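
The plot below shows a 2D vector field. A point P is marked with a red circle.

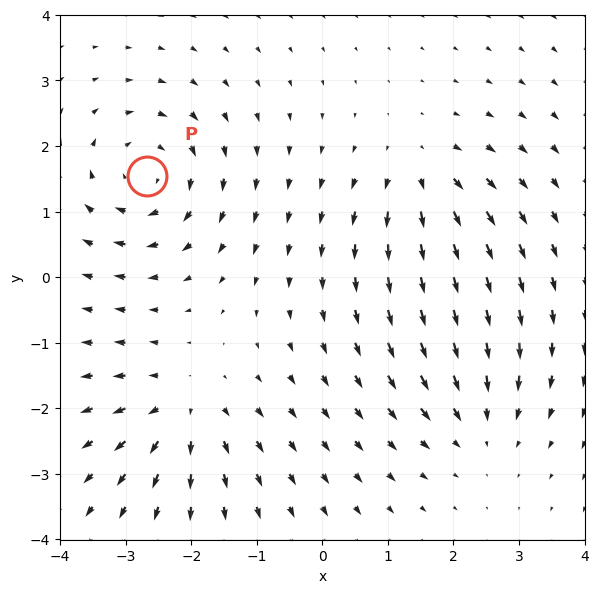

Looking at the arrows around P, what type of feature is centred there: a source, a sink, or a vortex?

vortex

At P (-2.7, 1.5) the arrows circulate clockwise. Divergence ≈0, curl about -6 — near-zero divergence with nonzero curl is a vortex.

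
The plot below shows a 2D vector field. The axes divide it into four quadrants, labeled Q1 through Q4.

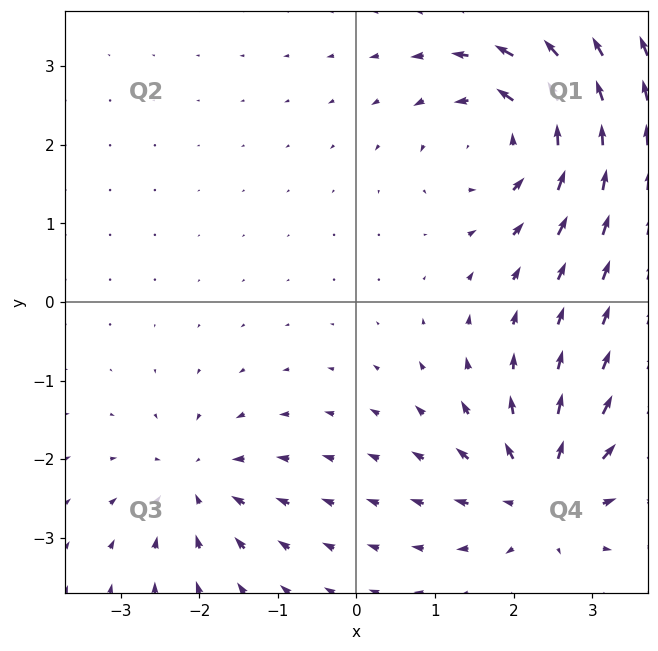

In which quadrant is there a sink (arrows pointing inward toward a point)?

The sink sits at approximately (-2.0, -2.3), which lies in quadrant Q3. The divergence there is about -4, negative as expected for a sink.

Q3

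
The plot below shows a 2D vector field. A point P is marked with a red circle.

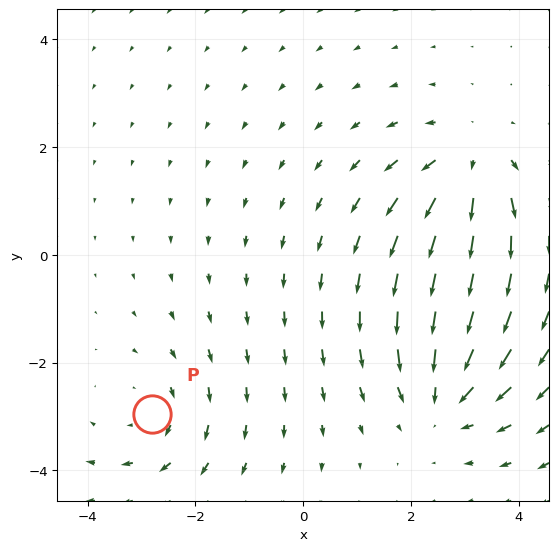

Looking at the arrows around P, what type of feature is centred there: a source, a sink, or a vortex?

vortex

At P (-2.8, -3.0) the arrows circulate clockwise. Divergence ≈0, curl about -3 — near-zero divergence with nonzero curl is a vortex.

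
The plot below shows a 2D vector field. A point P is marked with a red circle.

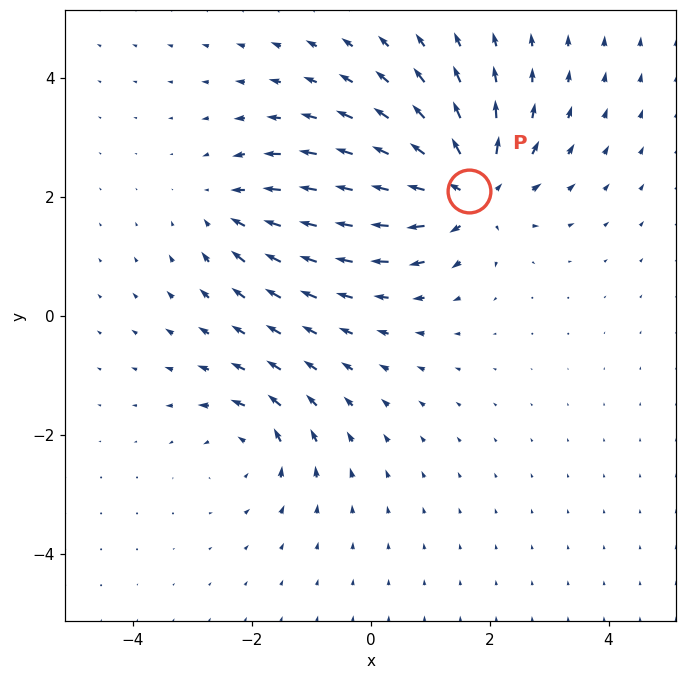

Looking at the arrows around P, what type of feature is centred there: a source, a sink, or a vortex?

source

At P (1.7, 2.1) the arrows spread outward. Divergence about +6, curl ≈0 — positive divergence with near-zero curl is a source.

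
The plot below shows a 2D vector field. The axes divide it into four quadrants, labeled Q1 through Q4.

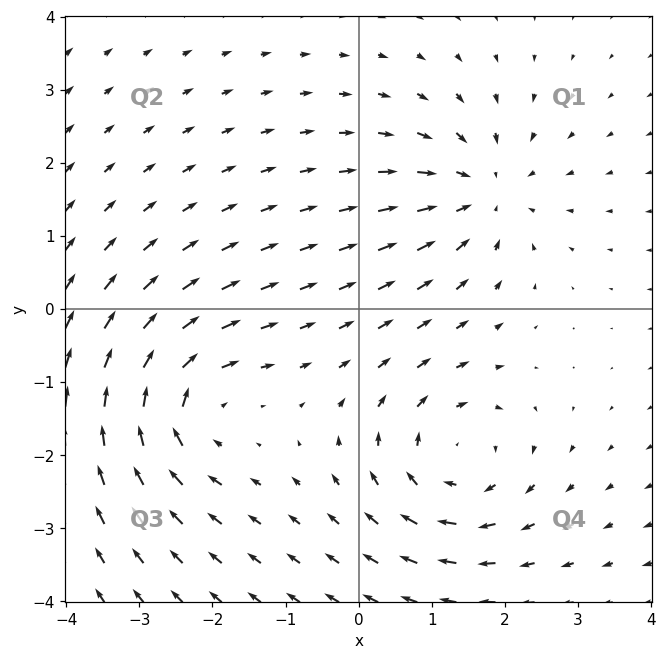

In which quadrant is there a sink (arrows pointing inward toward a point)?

Q1

The sink sits at approximately (1.7, 1.6), which lies in quadrant Q1. The divergence there is about -5, negative as expected for a sink.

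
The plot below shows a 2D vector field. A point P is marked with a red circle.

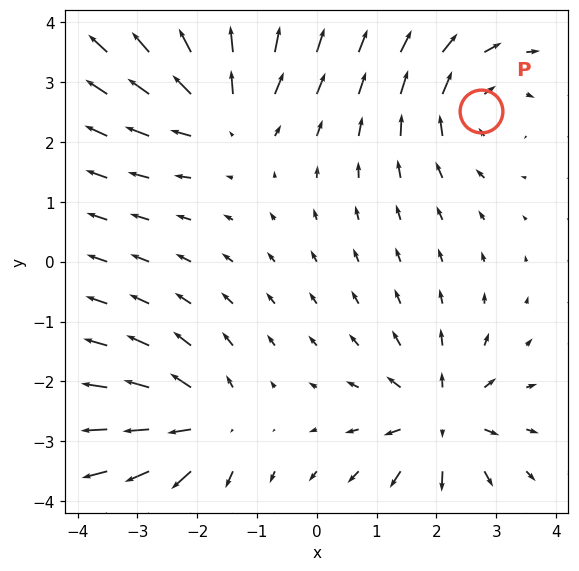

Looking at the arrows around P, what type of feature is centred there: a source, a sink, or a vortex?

At P (2.7, 2.5) the arrows circulate clockwise. Divergence ≈0, curl about -3 — near-zero divergence with nonzero curl is a vortex.

vortex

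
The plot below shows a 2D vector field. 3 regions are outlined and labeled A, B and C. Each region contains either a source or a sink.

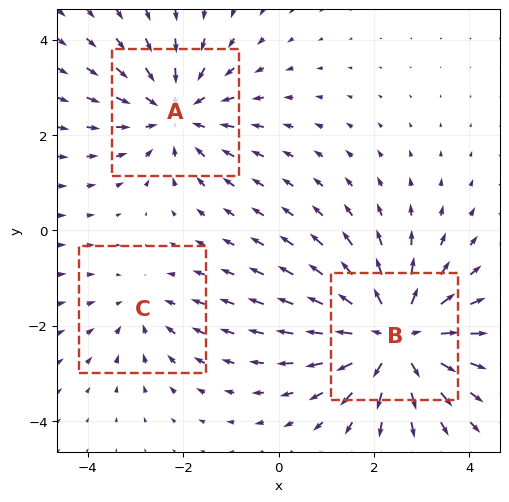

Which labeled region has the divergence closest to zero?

Divergence at each region's feature centre — A: about -3, B: about +4, C: about -2. Region C is closest to zero.

C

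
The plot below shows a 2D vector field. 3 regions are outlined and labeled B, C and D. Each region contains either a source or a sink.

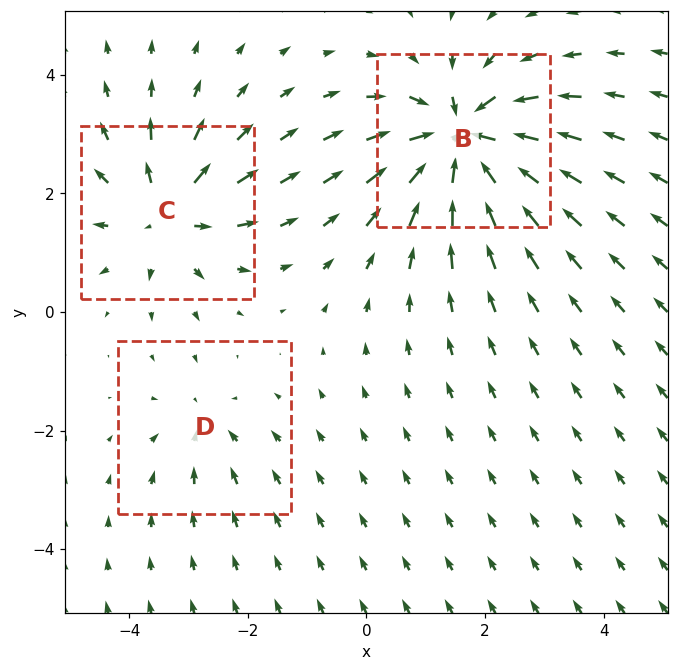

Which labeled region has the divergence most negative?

Divergence at each region's feature centre — B: about -6, C: about +4, D: about -2. Region B is most negative.

B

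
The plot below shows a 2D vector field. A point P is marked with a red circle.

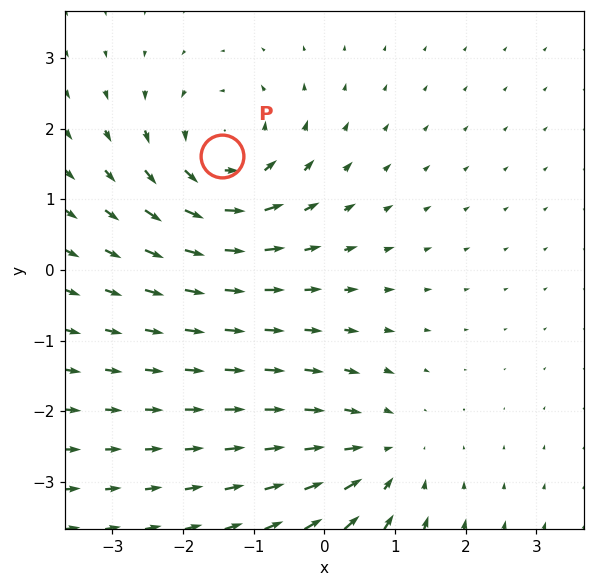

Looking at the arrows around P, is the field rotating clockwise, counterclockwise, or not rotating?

Near P at (-1.5, 1.6) the arrows circulate counterclockwise. The curl (z-component) there is about +4; positive curl means counterclockwise rotation.

counterclockwise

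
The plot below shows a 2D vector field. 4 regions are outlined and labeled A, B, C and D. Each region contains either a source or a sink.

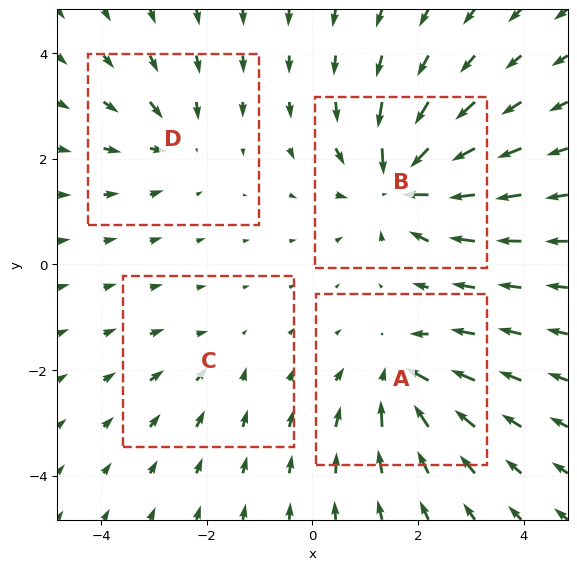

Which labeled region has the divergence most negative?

Divergence at each region's feature centre — A: about -5, B: about -7, C: about -2, D: about -4. Region B is most negative.

B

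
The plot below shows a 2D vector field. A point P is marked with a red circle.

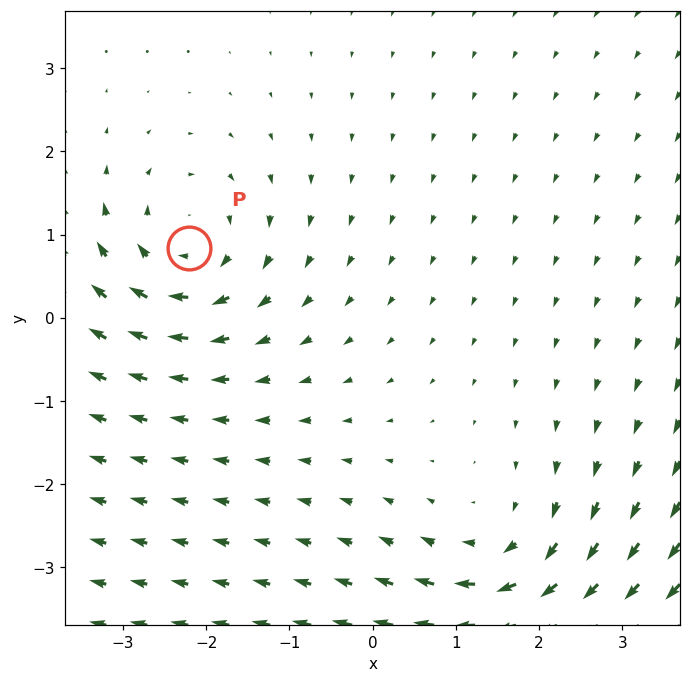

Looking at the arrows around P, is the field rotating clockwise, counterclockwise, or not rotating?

Near P at (-2.2, 0.8) the arrows circulate clockwise. The curl (z-component) there is about -4; negative curl means clockwise rotation.

clockwise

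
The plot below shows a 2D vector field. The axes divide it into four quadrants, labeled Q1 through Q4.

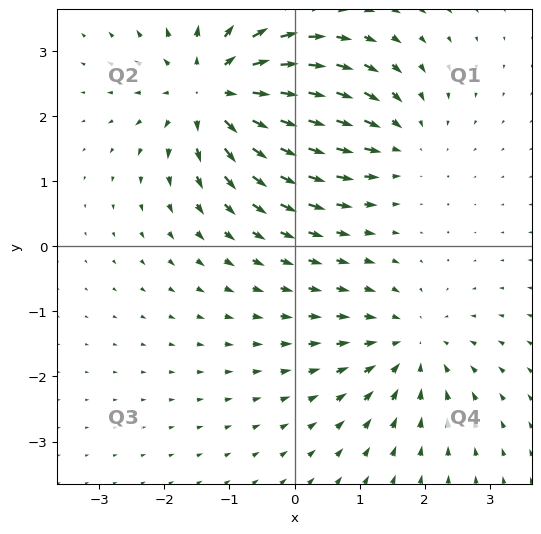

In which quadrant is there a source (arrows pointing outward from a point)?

Q2

The source sits at approximately (-1.2, 2.4), which lies in quadrant Q2. The divergence there is about +5, positive as expected for a source.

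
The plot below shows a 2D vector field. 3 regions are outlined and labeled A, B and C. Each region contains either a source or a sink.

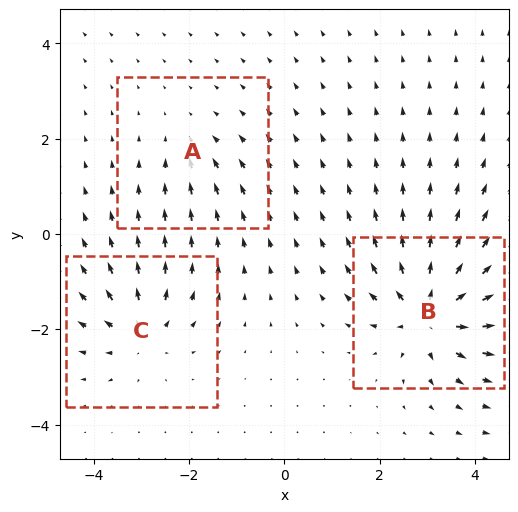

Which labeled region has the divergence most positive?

B

Divergence at each region's feature centre — A: about -2, B: about +6, C: about +4. Region B is most positive.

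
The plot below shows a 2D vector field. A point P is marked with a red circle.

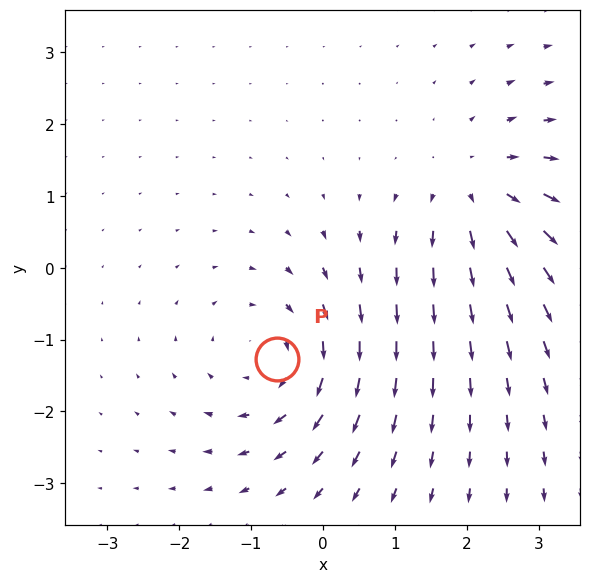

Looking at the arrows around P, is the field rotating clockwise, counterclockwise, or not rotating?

Near P at (-0.6, -1.3) the arrows circulate clockwise. The curl (z-component) there is about -3; negative curl means clockwise rotation.

clockwise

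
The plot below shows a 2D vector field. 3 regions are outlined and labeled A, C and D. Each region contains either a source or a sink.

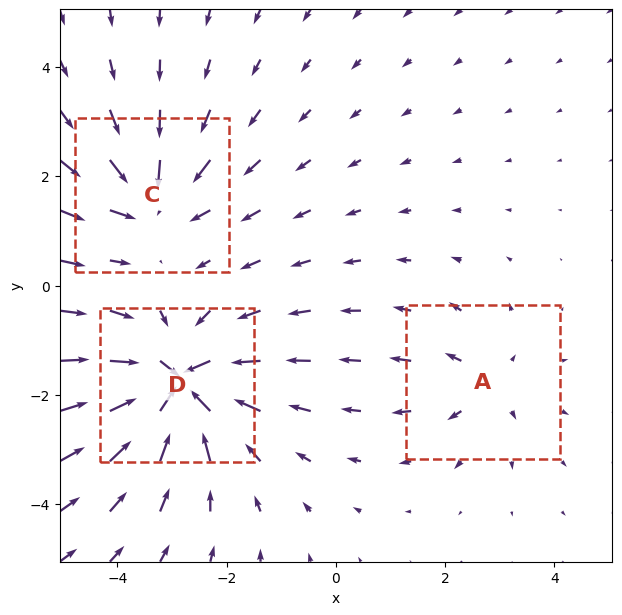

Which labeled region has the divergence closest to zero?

A

Divergence at each region's feature centre — A: about +3, C: about -4, D: about -6. Region A is closest to zero.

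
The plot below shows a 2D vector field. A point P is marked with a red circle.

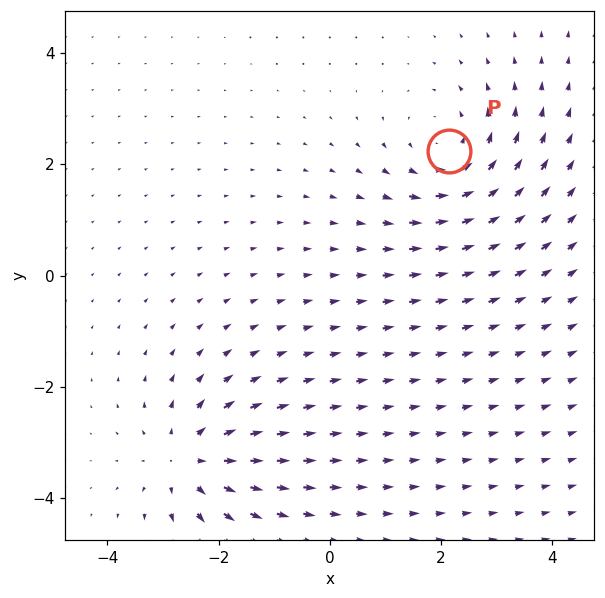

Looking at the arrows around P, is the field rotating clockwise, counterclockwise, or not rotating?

counterclockwise

Near P at (2.1, 2.2) the arrows circulate counterclockwise. The curl (z-component) there is about +4; positive curl means counterclockwise rotation.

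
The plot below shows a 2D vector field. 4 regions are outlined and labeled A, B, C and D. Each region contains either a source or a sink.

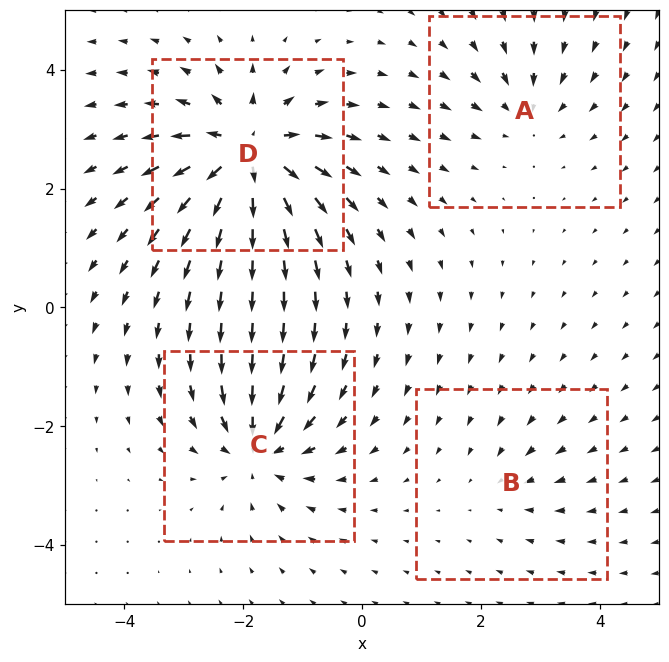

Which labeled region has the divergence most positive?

D

Divergence at each region's feature centre — A: about -4, B: about -2, C: about -6, D: about +9. Region D is most positive.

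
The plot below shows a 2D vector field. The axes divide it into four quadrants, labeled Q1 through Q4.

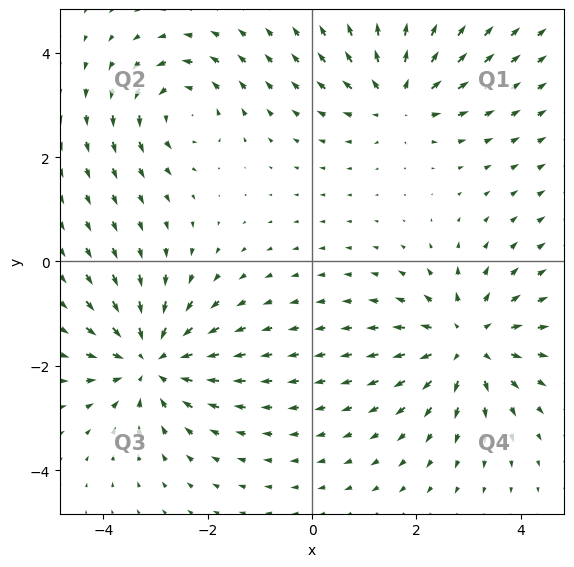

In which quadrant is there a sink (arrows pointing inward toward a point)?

The sink sits at approximately (-3.1, -1.9), which lies in quadrant Q3. The divergence there is about -5, negative as expected for a sink.

Q3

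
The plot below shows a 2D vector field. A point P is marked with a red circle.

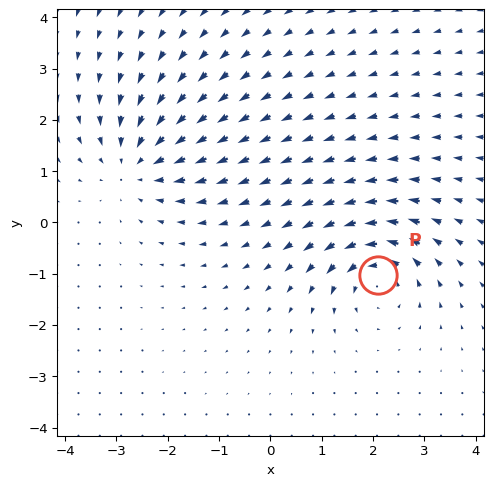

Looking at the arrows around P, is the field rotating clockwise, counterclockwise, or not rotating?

counterclockwise

Near P at (2.1, -1.0) the arrows circulate counterclockwise. The curl (z-component) there is about +5; positive curl means counterclockwise rotation.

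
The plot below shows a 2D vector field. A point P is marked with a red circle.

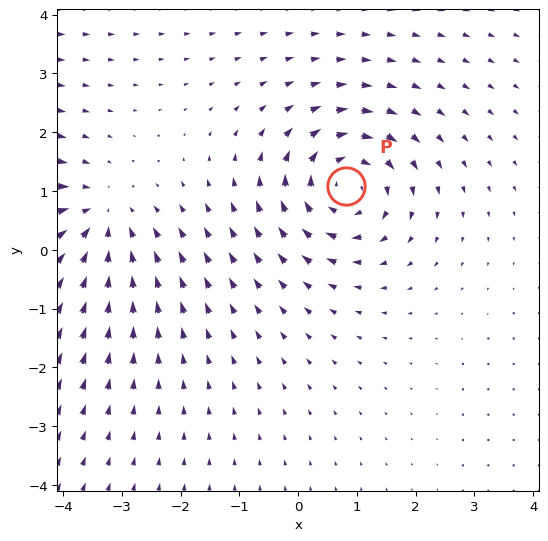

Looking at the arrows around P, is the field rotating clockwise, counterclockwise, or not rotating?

Near P at (0.8, 1.1) the arrows circulate clockwise. The curl (z-component) there is about -4; negative curl means clockwise rotation.

clockwise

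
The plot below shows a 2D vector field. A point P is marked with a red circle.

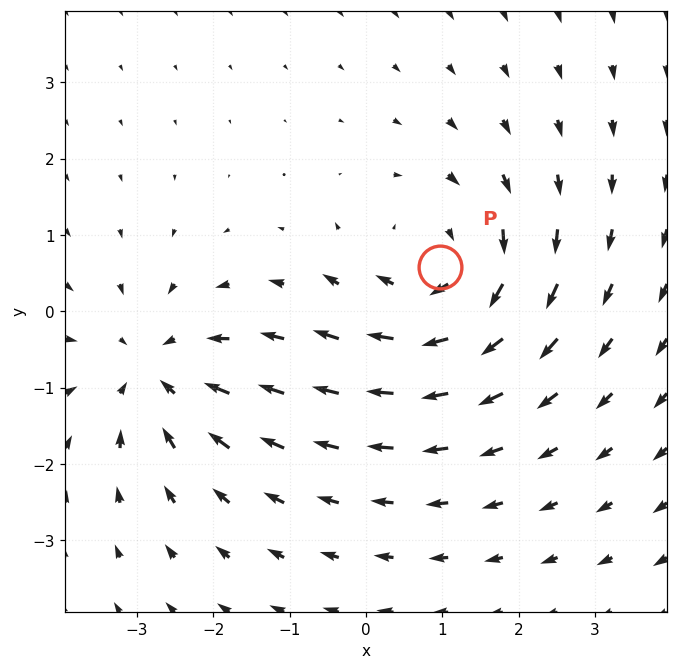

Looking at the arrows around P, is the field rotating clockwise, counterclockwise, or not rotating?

clockwise

Near P at (1.0, 0.6) the arrows circulate clockwise. The curl (z-component) there is about -4; negative curl means clockwise rotation.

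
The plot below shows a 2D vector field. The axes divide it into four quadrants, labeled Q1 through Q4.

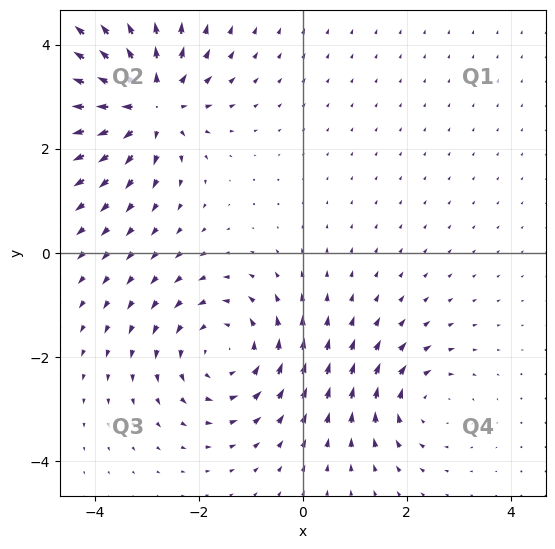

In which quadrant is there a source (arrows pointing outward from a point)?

Q2

The source sits at approximately (-3.0, 2.9), which lies in quadrant Q2. The divergence there is about +5, positive as expected for a source.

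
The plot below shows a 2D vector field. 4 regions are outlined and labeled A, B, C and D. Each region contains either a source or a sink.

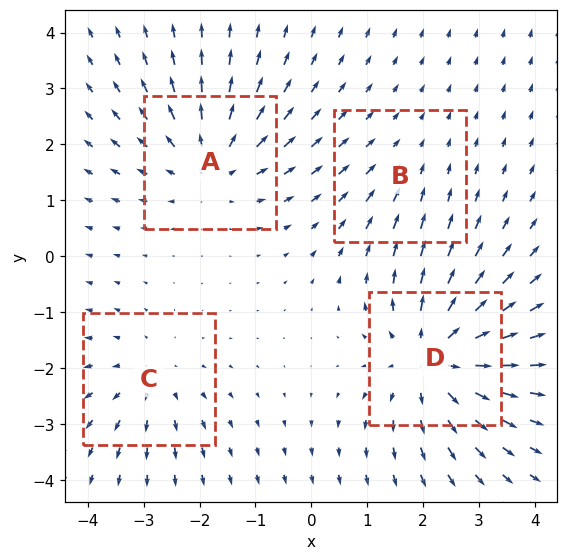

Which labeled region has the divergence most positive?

Divergence at each region's feature centre — A: about +5, B: about -2, C: about +3, D: about +6. Region D is most positive.

D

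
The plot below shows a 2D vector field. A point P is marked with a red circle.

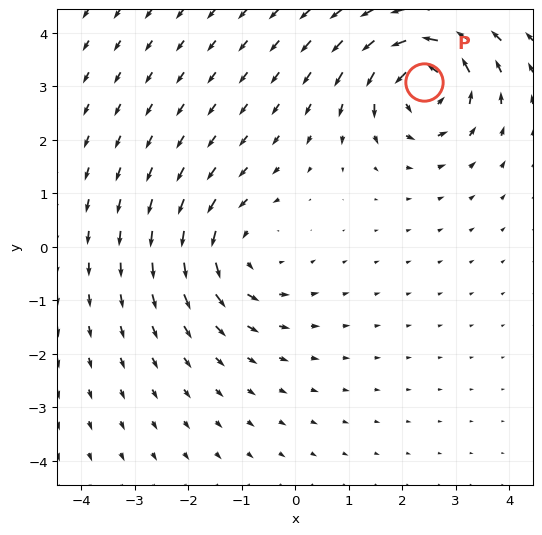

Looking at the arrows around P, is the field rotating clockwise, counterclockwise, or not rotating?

Near P at (2.4, 3.1) the arrows circulate counterclockwise. The curl (z-component) there is about +5; positive curl means counterclockwise rotation.

counterclockwise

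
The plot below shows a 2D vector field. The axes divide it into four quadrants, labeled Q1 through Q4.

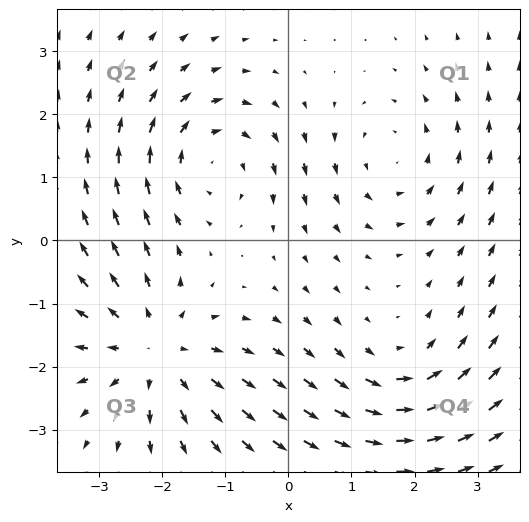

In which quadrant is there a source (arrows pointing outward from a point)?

The source sits at approximately (-2.1, -1.7), which lies in quadrant Q3. The divergence there is about +4, positive as expected for a source.

Q3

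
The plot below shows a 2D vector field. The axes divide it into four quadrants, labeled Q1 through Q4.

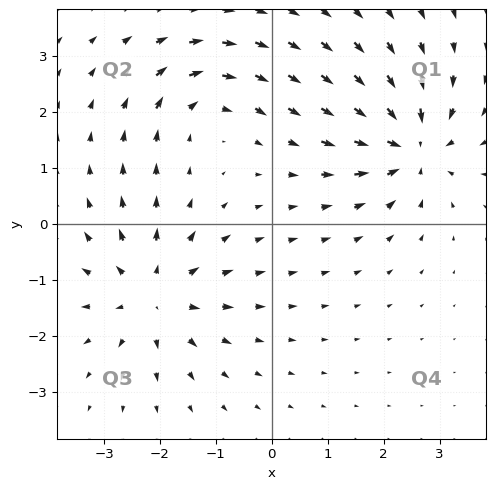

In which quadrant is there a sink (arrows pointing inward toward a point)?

Q1

The sink sits at approximately (2.5, 1.4), which lies in quadrant Q1. The divergence there is about -6, negative as expected for a sink.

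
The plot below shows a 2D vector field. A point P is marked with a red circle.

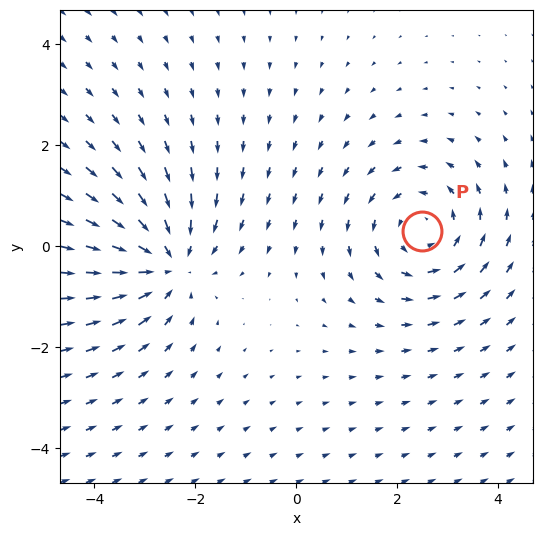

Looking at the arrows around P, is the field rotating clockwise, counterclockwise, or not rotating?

counterclockwise

Near P at (2.5, 0.3) the arrows circulate counterclockwise. The curl (z-component) there is about +3; positive curl means counterclockwise rotation.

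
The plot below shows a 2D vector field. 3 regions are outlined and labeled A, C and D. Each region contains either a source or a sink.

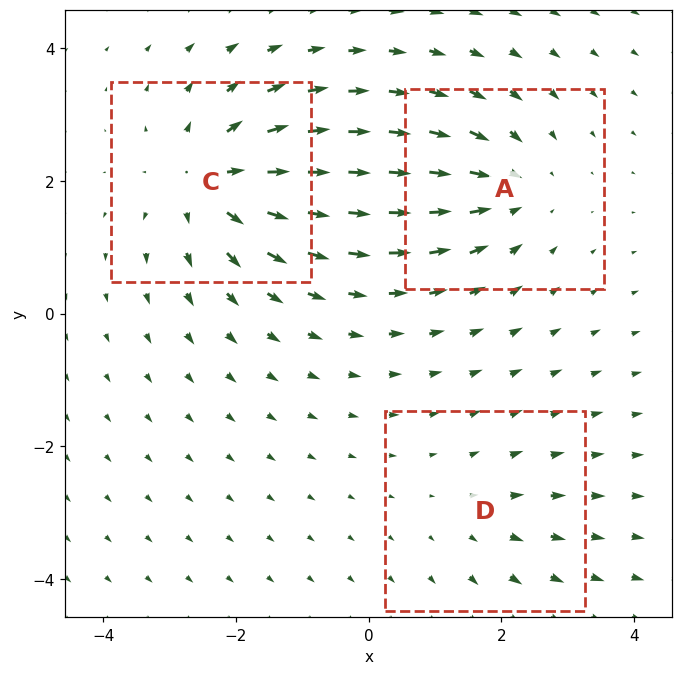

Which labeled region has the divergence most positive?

C

Divergence at each region's feature centre — A: about -3, C: about +4, D: about +2. Region C is most positive.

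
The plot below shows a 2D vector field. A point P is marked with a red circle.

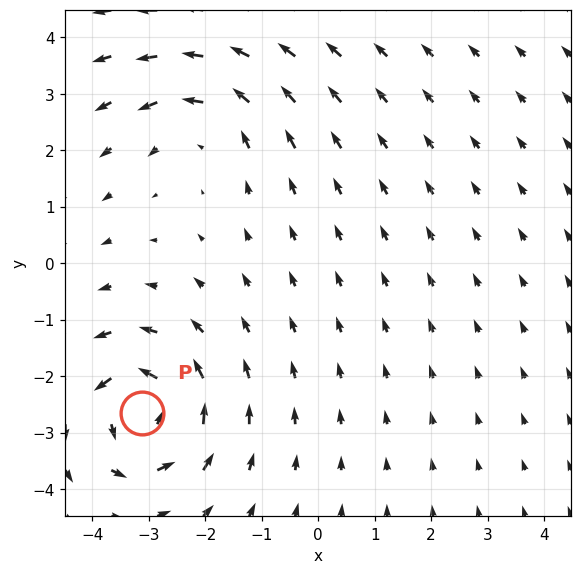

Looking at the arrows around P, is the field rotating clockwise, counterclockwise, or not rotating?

Near P at (-3.1, -2.7) the arrows circulate counterclockwise. The curl (z-component) there is about +6; positive curl means counterclockwise rotation.

counterclockwise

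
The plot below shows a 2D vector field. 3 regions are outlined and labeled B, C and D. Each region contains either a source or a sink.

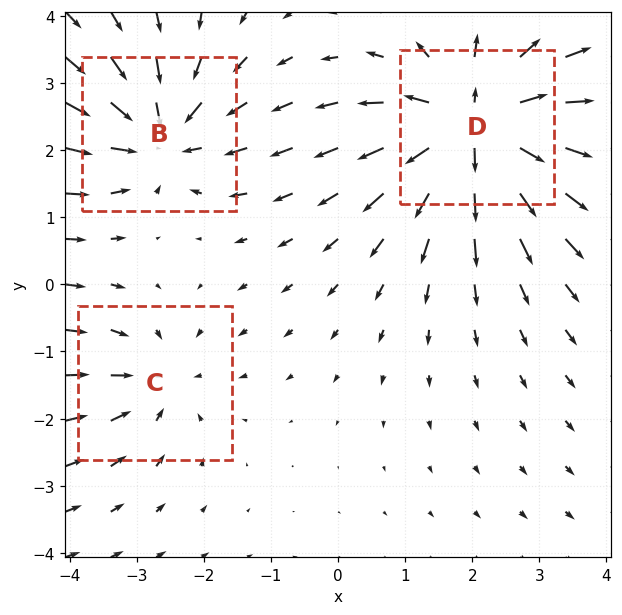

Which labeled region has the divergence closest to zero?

Divergence at each region's feature centre — B: about -4, C: about -2, D: about +5. Region C is closest to zero.

C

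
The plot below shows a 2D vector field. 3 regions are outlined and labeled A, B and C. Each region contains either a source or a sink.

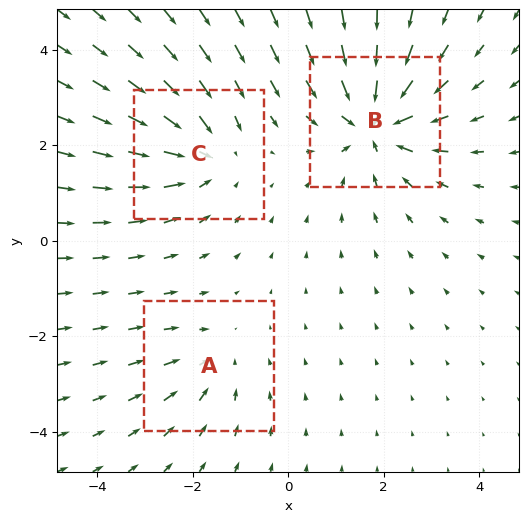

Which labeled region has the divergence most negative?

B

Divergence at each region's feature centre — A: about -2, B: about -5, C: about -3. Region B is most negative.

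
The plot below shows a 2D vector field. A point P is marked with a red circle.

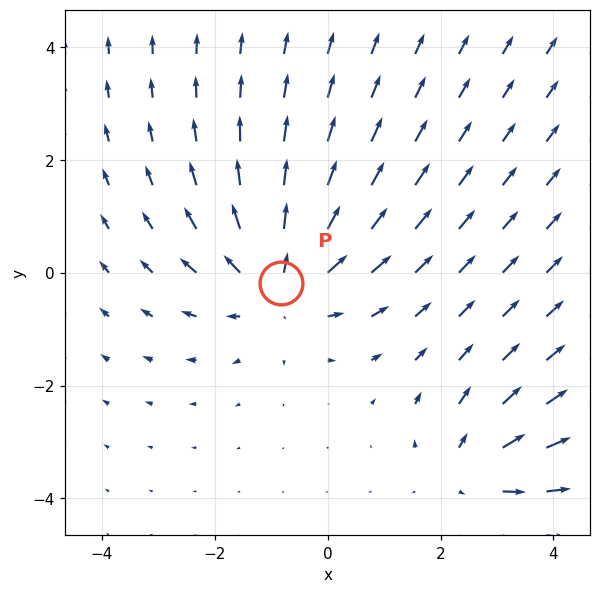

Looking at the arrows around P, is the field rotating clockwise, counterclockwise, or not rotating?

not rotating

Near P at (-0.8, -0.2) the arrows show no circulation. The curl there is ≈0.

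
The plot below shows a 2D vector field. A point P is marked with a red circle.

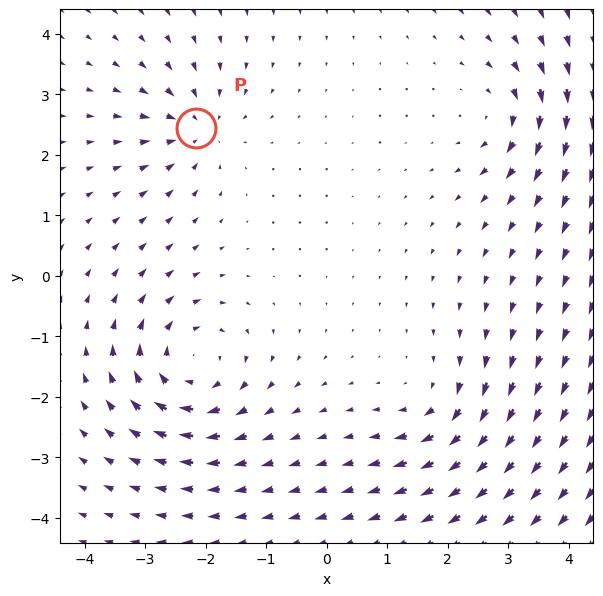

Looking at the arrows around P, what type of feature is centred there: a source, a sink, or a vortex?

sink

At P (-2.2, 2.5) the arrows converge inward. Divergence about -4, curl ≈0 — negative divergence with near-zero curl is a sink.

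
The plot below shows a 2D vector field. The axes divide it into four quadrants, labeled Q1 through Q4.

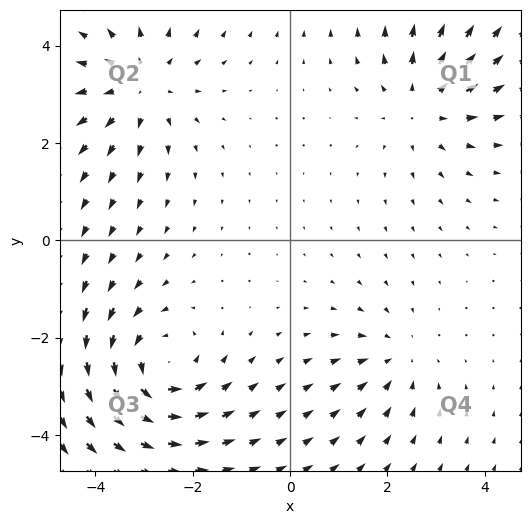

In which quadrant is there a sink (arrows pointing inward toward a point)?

The sink sits at approximately (2.2, -2.4), which lies in quadrant Q4. The divergence there is about -3, negative as expected for a sink.

Q4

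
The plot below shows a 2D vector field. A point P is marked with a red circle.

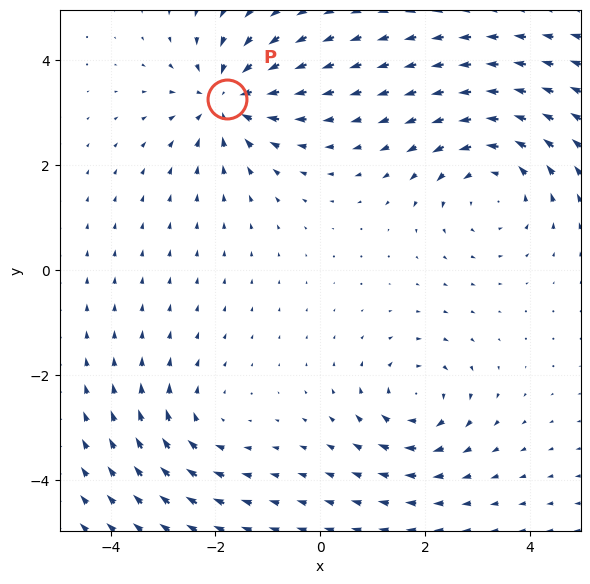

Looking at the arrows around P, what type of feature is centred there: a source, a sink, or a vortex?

sink

At P (-1.8, 3.3) the arrows converge inward. Divergence about -4, curl ≈0 — negative divergence with near-zero curl is a sink.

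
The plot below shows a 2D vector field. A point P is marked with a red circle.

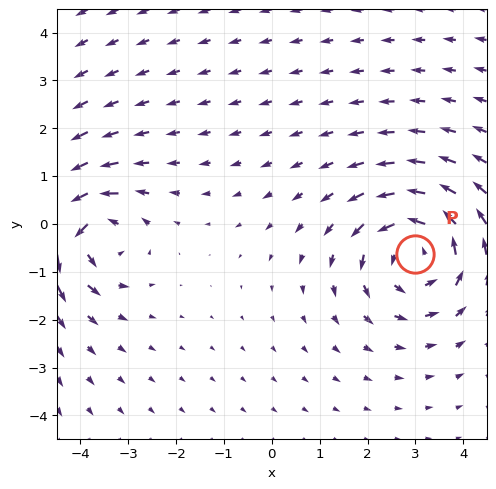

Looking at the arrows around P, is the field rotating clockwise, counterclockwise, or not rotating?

counterclockwise

Near P at (3.0, -0.6) the arrows circulate counterclockwise. The curl (z-component) there is about +4; positive curl means counterclockwise rotation.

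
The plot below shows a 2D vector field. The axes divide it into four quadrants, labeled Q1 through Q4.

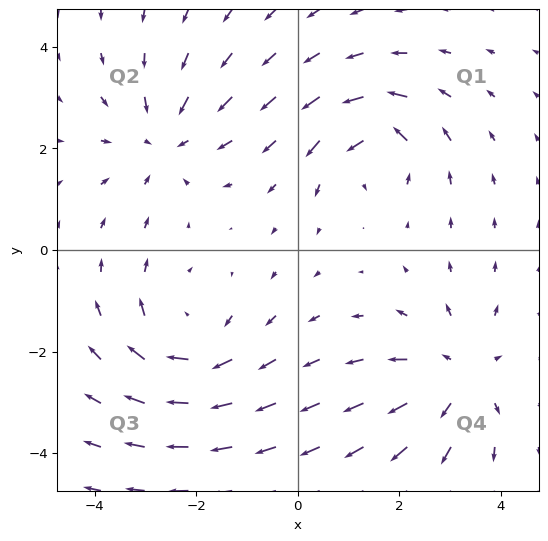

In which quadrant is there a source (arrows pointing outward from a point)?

The source sits at approximately (3.2, -2.5), which lies in quadrant Q4. The divergence there is about +4, positive as expected for a source.

Q4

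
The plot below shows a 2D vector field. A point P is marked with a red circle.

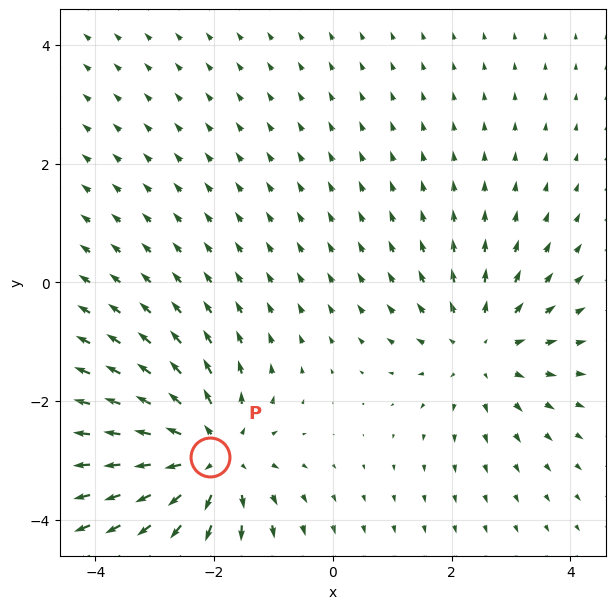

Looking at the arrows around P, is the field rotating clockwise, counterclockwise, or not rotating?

not rotating

Near P at (-2.1, -2.9) the arrows show no circulation. The curl there is ≈0.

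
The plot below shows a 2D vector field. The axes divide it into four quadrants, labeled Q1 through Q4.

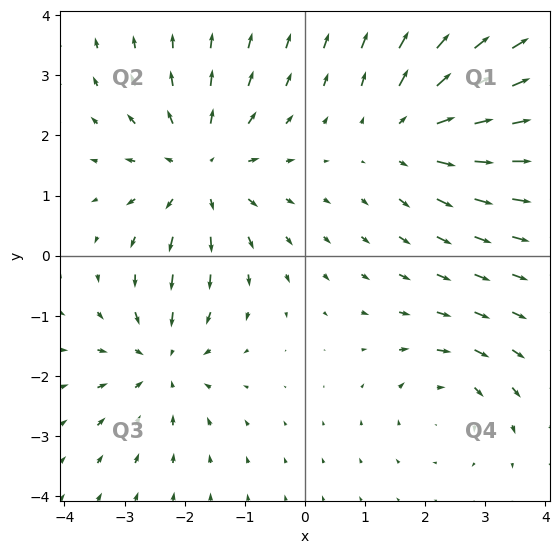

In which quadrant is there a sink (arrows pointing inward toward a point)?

Q3

The sink sits at approximately (-2.4, -1.8), which lies in quadrant Q3. The divergence there is about -4, negative as expected for a sink.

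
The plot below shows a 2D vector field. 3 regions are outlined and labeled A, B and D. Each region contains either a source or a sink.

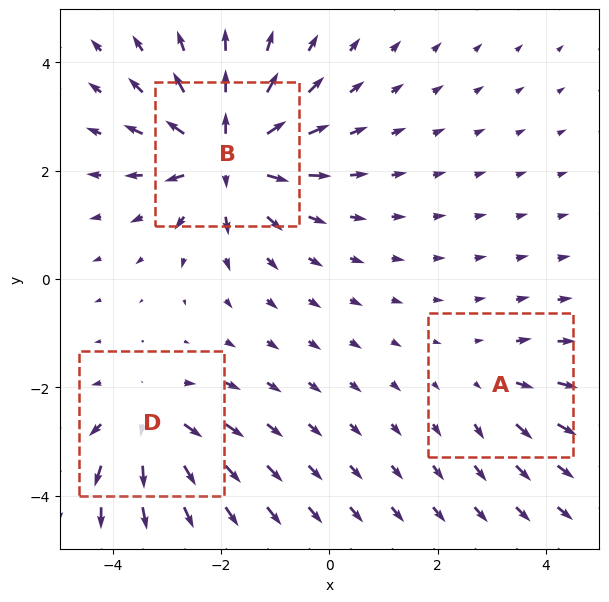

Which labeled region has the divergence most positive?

B

Divergence at each region's feature centre — A: about +2, B: about +6, D: about +4. Region B is most positive.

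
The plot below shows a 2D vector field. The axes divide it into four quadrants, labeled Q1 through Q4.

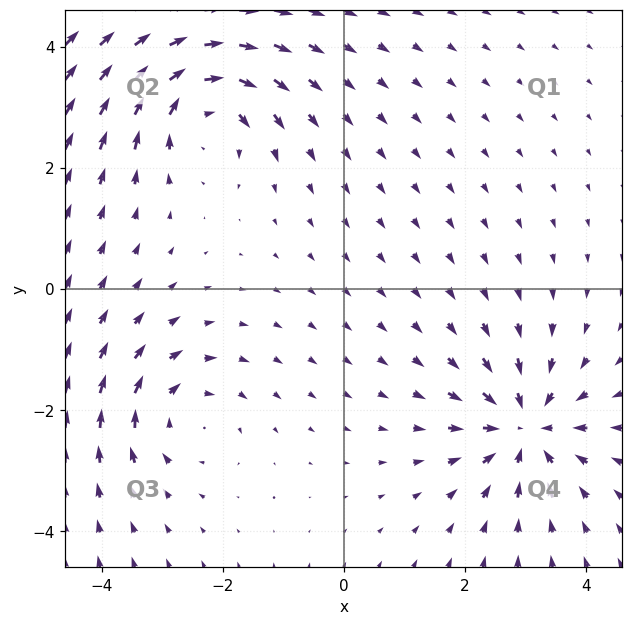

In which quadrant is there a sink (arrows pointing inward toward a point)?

Q4

The sink sits at approximately (3.0, -2.3), which lies in quadrant Q4. The divergence there is about -6, negative as expected for a sink.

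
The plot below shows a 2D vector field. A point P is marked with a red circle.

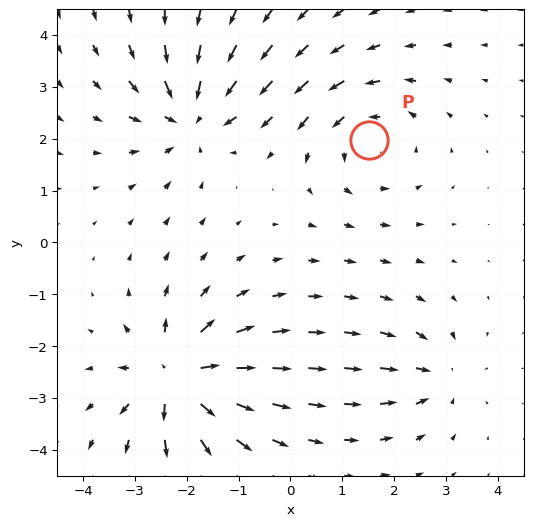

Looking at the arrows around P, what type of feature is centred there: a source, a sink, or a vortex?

At P (1.5, 2.0) the arrows circulate counterclockwise. Divergence ≈0, curl about +4 — near-zero divergence with nonzero curl is a vortex.

vortex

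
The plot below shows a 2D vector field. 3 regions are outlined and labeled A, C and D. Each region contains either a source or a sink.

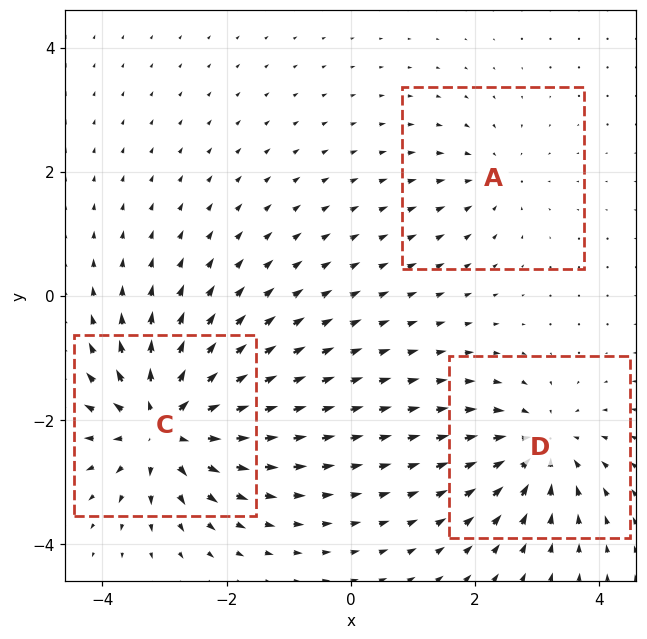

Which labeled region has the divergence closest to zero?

Divergence at each region's feature centre — A: about -2, C: about +6, D: about -4. Region A is closest to zero.

A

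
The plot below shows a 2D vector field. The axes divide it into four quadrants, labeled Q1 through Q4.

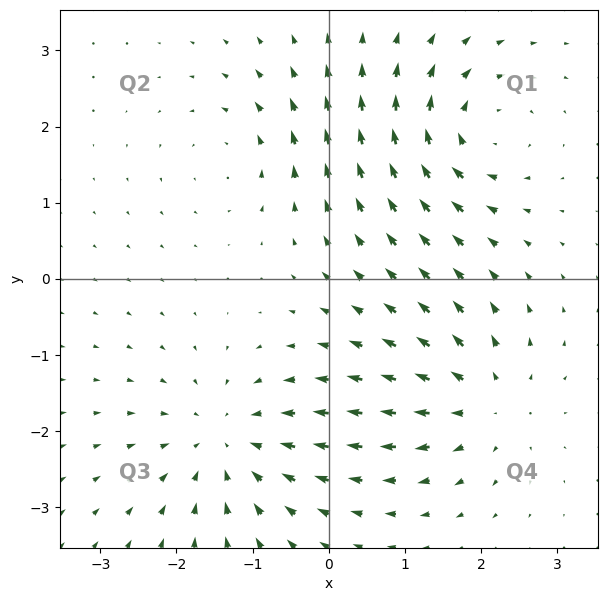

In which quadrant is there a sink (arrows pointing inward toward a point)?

The sink sits at approximately (-1.3, -2.1), which lies in quadrant Q3. The divergence there is about -5, negative as expected for a sink.

Q3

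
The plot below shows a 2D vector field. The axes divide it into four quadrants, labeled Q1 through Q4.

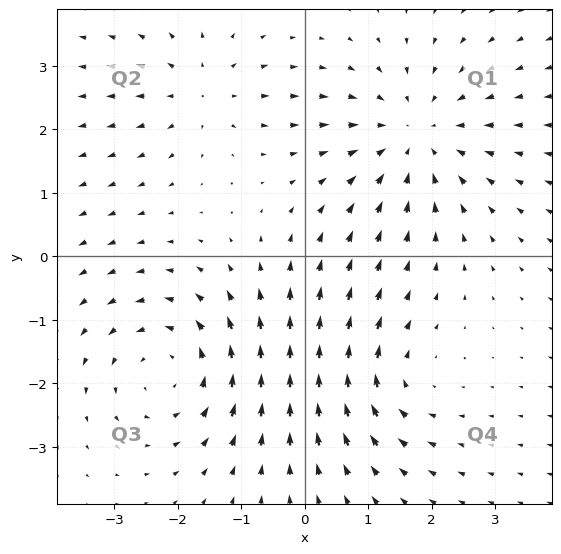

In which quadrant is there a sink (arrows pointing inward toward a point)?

The sink sits at approximately (1.8, 1.9), which lies in quadrant Q1. The divergence there is about -4, negative as expected for a sink.

Q1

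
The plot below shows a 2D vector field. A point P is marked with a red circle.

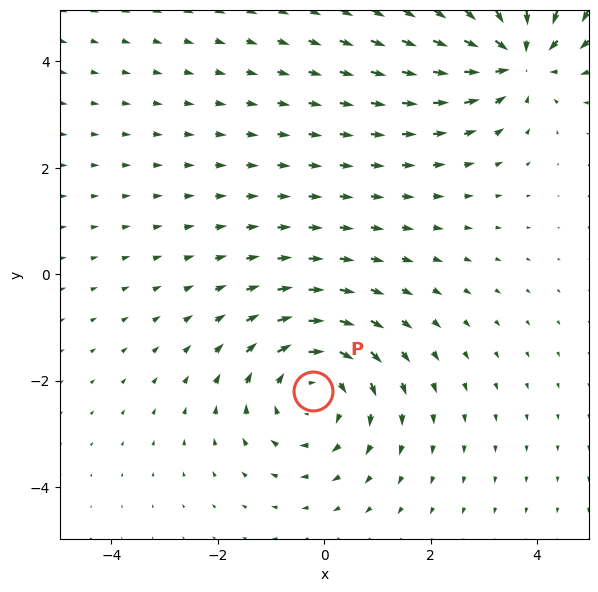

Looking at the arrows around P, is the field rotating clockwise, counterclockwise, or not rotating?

clockwise

Near P at (-0.2, -2.2) the arrows circulate clockwise. The curl (z-component) there is about -3; negative curl means clockwise rotation.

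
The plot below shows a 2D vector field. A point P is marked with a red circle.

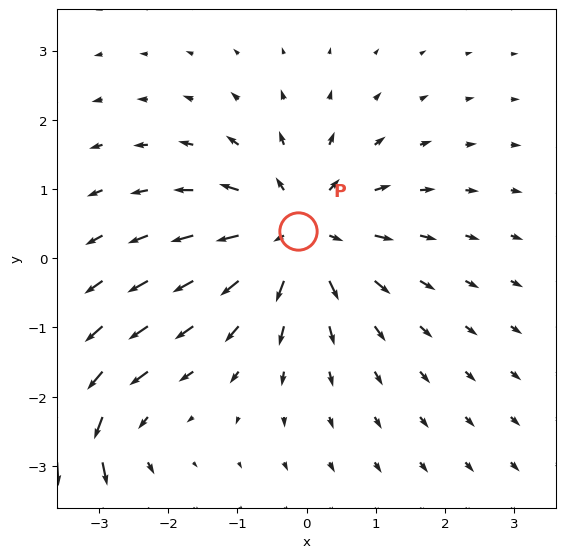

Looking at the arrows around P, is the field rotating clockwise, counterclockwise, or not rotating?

Near P at (-0.1, 0.4) the arrows show no circulation. The curl there is ≈0.

not rotating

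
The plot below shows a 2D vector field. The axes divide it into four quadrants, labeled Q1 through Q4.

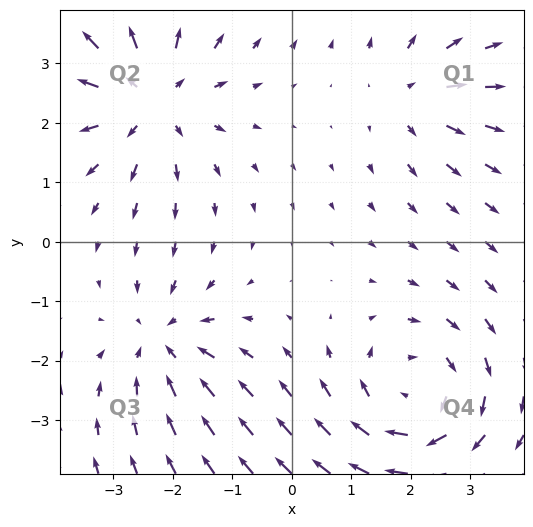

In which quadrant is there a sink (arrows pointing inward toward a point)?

Q3

The sink sits at approximately (-2.2, -1.7), which lies in quadrant Q3. The divergence there is about -4, negative as expected for a sink.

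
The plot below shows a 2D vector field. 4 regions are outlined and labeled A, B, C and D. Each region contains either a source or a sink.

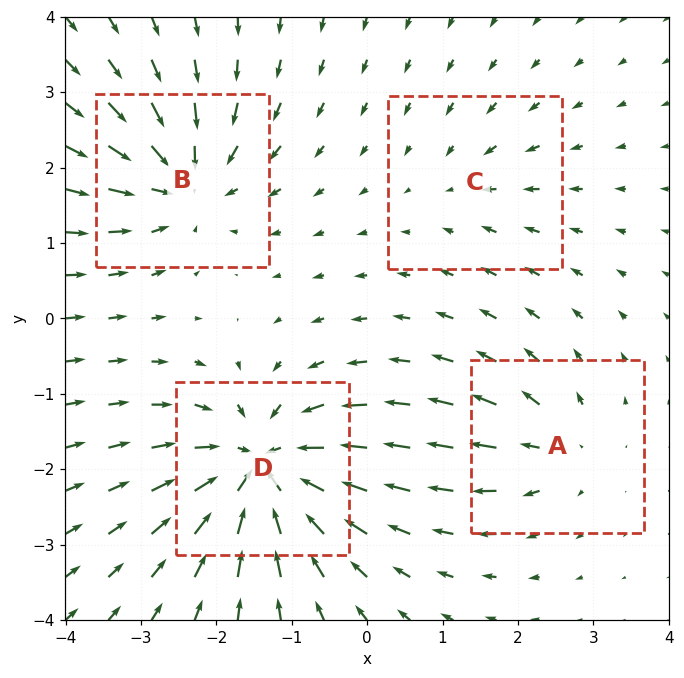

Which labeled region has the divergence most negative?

D

Divergence at each region's feature centre — A: about +4, B: about -7, C: about -3, D: about -9. Region D is most negative.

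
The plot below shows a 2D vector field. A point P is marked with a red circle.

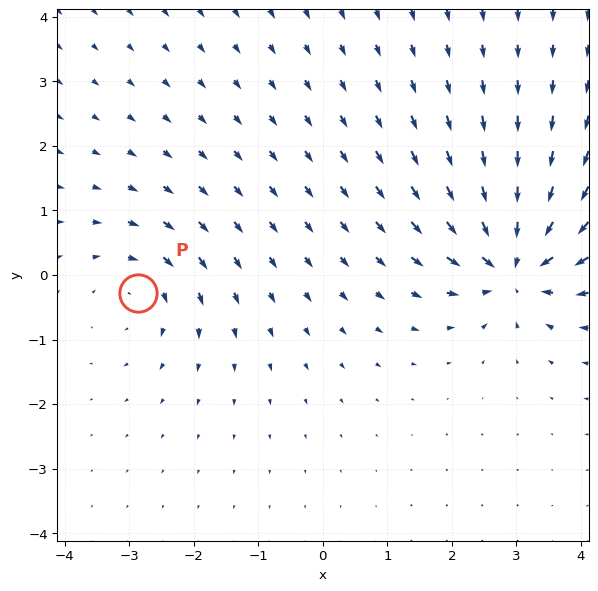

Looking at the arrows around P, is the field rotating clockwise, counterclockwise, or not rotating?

Near P at (-2.9, -0.3) the arrows circulate clockwise. The curl (z-component) there is about -3; negative curl means clockwise rotation.

clockwise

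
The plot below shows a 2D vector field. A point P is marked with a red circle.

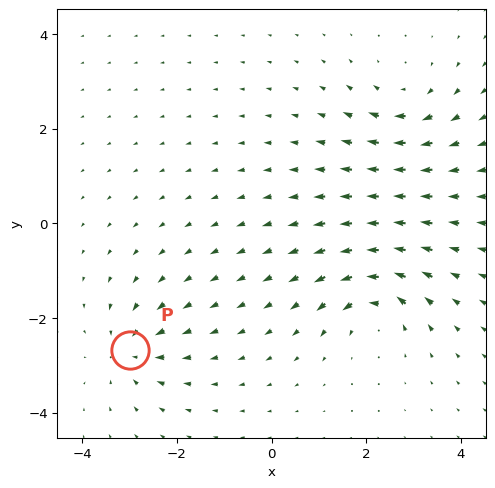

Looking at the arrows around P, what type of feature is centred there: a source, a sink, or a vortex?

At P (-3.0, -2.7) the arrows converge inward. Divergence about -4, curl ≈0 — negative divergence with near-zero curl is a sink.

sink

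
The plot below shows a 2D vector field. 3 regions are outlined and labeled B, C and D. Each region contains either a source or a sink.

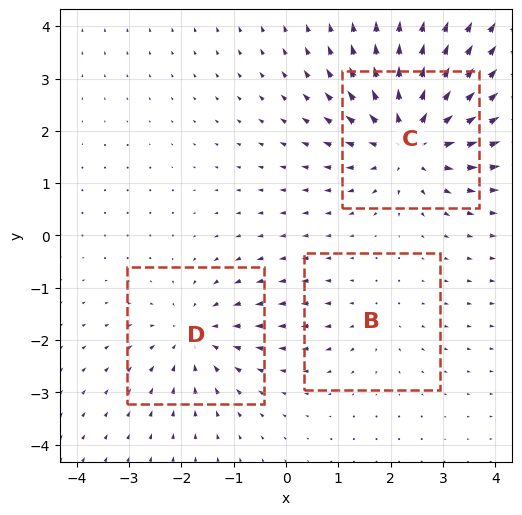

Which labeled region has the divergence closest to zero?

B

Divergence at each region's feature centre — B: about +2, C: about +5, D: about -3. Region B is closest to zero.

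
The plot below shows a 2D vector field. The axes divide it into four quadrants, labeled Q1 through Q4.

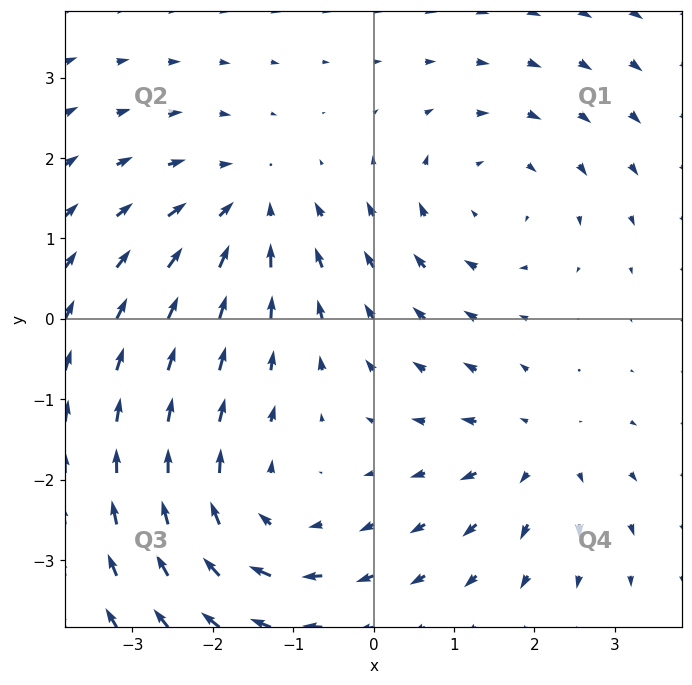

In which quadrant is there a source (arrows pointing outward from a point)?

Q4

The source sits at approximately (2.0, -1.6), which lies in quadrant Q4. The divergence there is about +3, positive as expected for a source.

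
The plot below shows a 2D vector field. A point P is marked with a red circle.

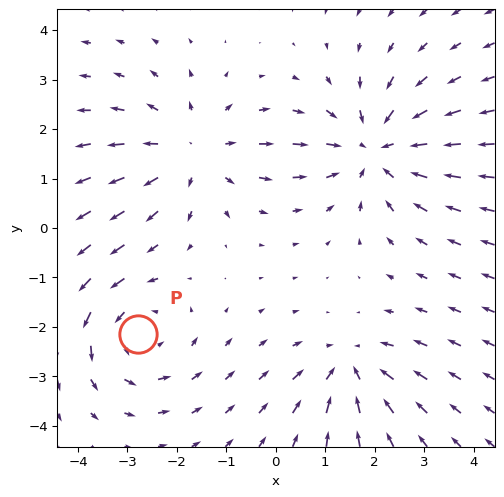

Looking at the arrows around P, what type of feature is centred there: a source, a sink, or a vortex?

At P (-2.8, -2.1) the arrows circulate counterclockwise. Divergence ≈0, curl about +3 — near-zero divergence with nonzero curl is a vortex.

vortex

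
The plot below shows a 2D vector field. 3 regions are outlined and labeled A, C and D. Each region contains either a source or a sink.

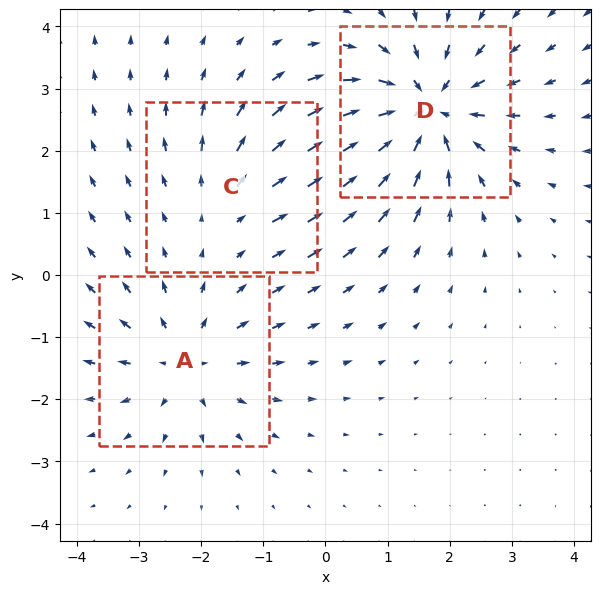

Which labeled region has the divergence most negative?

Divergence at each region's feature centre — A: about +3, C: about +2, D: about -5. Region D is most negative.

D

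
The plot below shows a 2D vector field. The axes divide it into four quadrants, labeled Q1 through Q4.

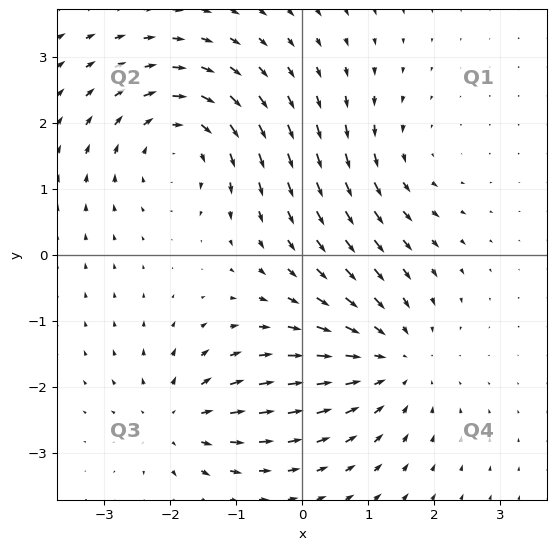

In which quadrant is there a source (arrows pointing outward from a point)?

Q3

The source sits at approximately (-1.9, -2.5), which lies in quadrant Q3. The divergence there is about +4, positive as expected for a source.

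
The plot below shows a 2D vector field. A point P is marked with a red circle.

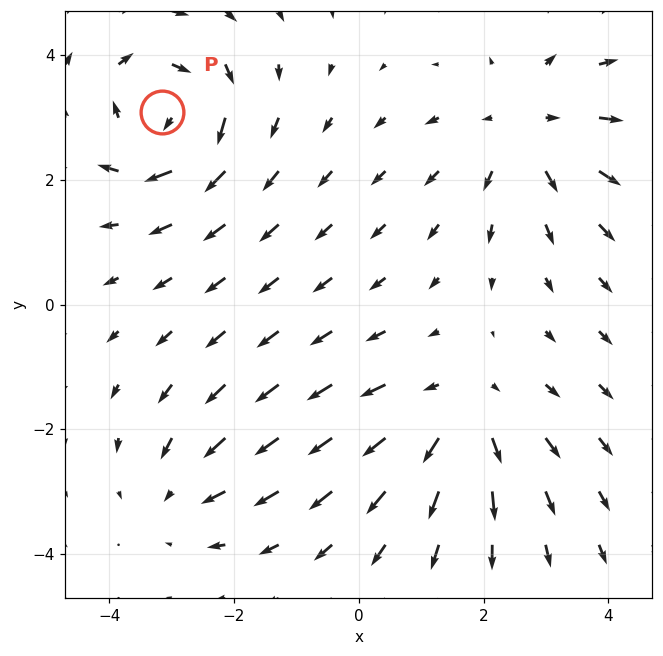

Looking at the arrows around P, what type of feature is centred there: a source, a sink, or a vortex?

At P (-3.2, 3.1) the arrows circulate clockwise. Divergence ≈0, curl about -5 — near-zero divergence with nonzero curl is a vortex.

vortex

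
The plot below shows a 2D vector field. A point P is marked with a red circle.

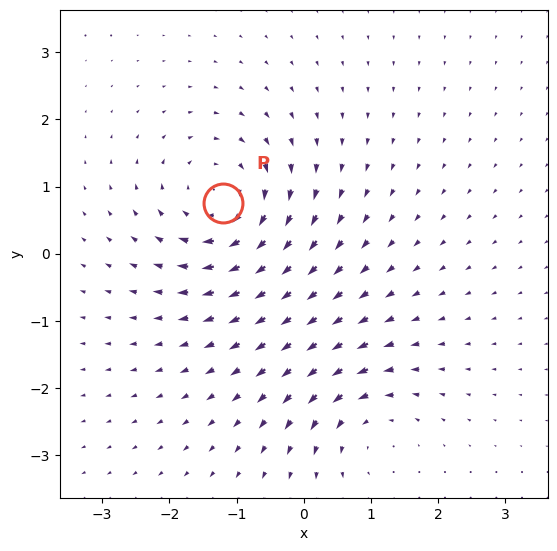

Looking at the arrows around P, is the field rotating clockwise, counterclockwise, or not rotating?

Near P at (-1.2, 0.8) the arrows circulate clockwise. The curl (z-component) there is about -5; negative curl means clockwise rotation.

clockwise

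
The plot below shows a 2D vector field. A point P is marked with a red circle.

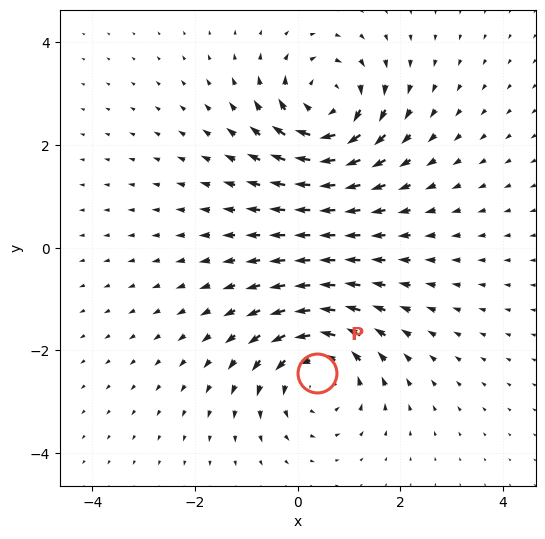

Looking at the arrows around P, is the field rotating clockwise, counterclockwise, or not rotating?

Near P at (0.4, -2.4) the arrows circulate counterclockwise. The curl (z-component) there is about +5; positive curl means counterclockwise rotation.

counterclockwise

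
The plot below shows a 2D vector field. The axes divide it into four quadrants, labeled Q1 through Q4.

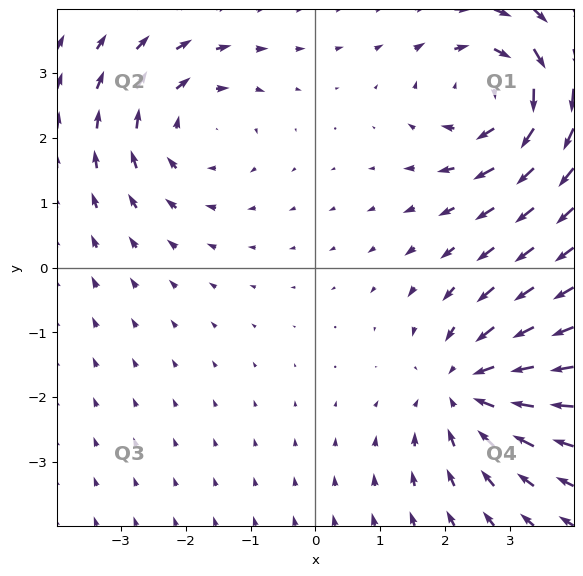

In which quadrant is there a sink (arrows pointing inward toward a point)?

Q4

The sink sits at approximately (2.4, -1.9), which lies in quadrant Q4. The divergence there is about -4, negative as expected for a sink.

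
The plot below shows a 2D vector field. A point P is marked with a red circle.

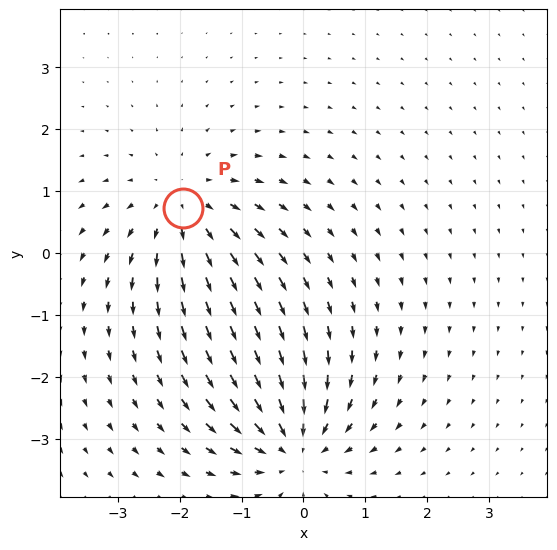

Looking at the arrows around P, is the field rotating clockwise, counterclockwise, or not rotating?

not rotating

Near P at (-1.9, 0.7) the arrows show no circulation. The curl there is ≈0.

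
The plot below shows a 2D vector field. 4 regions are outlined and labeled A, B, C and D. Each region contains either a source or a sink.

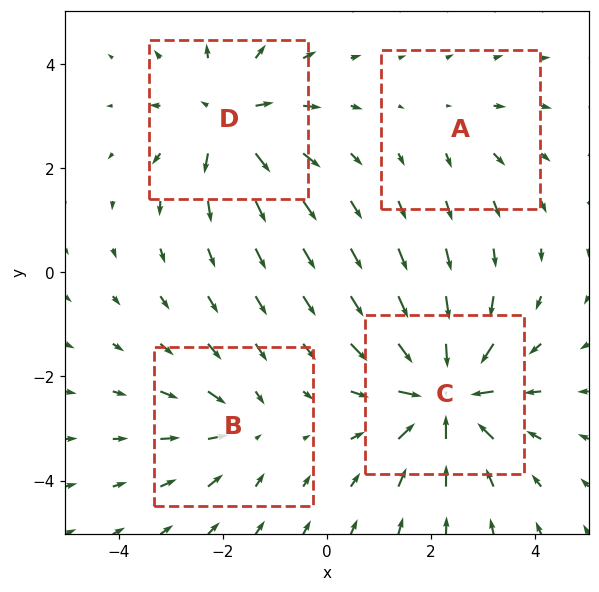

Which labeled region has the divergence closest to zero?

A

Divergence at each region's feature centre — A: about +2, B: about -3, C: about -7, D: about +5. Region A is closest to zero.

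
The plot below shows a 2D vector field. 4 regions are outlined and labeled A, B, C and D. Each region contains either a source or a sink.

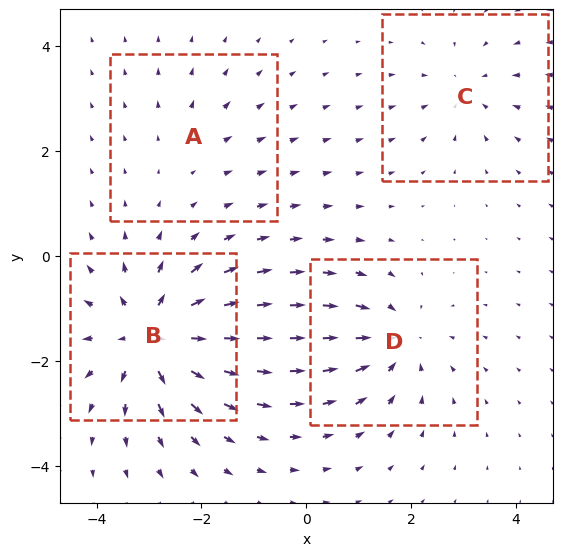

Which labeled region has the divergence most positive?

Divergence at each region's feature centre — A: about +2, B: about +7, C: about -3, D: about -5. Region B is most positive.

B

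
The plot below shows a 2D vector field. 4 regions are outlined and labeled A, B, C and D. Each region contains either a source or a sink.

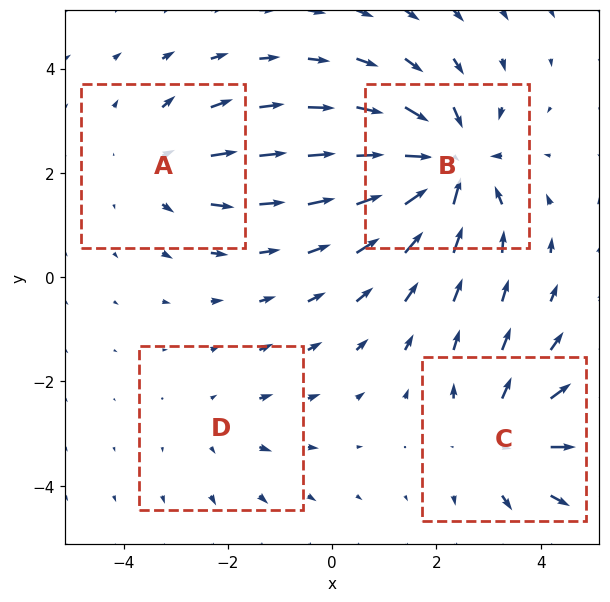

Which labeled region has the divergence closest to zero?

D

Divergence at each region's feature centre — A: about +3, B: about -7, C: about +4, D: about +2. Region D is closest to zero.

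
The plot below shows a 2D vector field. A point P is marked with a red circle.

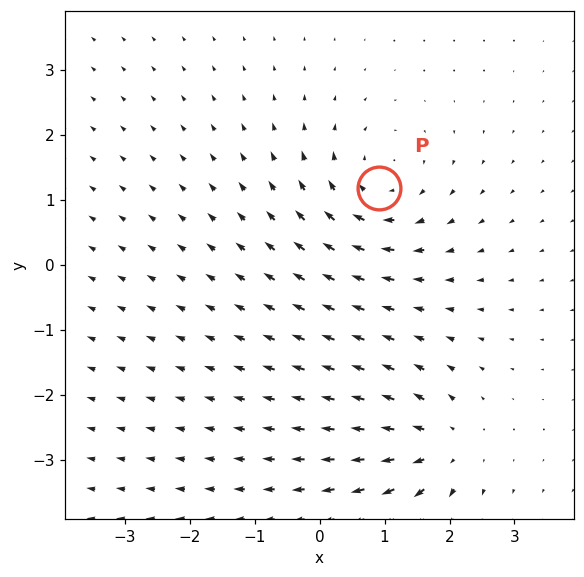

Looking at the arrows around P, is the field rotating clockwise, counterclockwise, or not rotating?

clockwise

Near P at (0.9, 1.2) the arrows circulate clockwise. The curl (z-component) there is about -3; negative curl means clockwise rotation.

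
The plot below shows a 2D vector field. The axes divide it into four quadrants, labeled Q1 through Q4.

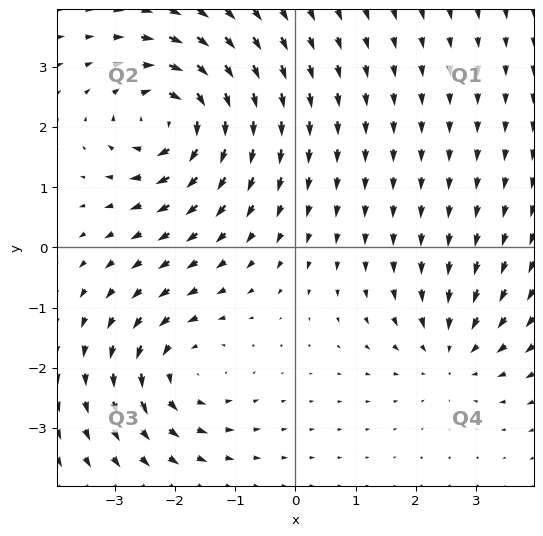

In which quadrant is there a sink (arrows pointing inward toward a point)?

The sink sits at approximately (2.6, -1.7), which lies in quadrant Q4. The divergence there is about -3, negative as expected for a sink.

Q4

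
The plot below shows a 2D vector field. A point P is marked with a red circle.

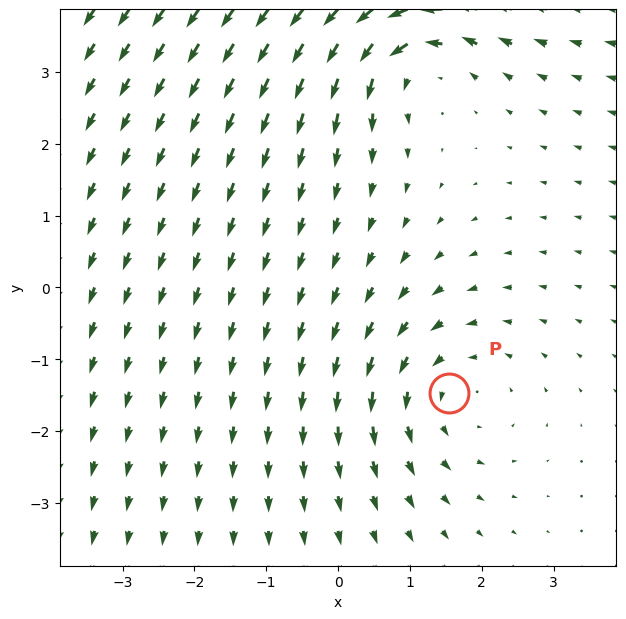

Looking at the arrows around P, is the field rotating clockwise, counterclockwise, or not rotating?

counterclockwise

Near P at (1.5, -1.5) the arrows circulate counterclockwise. The curl (z-component) there is about +2; positive curl means counterclockwise rotation.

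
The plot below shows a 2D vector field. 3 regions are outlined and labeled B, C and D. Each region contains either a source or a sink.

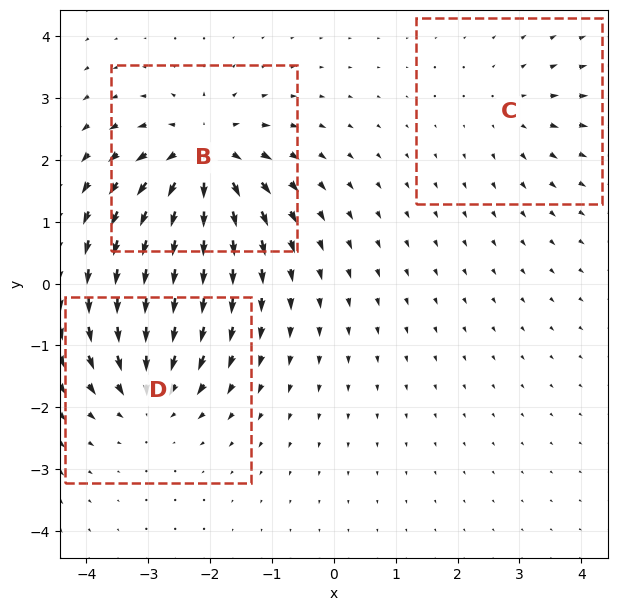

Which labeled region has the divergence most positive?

Divergence at each region's feature centre — B: about +6, C: about +2, D: about -4. Region B is most positive.

B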